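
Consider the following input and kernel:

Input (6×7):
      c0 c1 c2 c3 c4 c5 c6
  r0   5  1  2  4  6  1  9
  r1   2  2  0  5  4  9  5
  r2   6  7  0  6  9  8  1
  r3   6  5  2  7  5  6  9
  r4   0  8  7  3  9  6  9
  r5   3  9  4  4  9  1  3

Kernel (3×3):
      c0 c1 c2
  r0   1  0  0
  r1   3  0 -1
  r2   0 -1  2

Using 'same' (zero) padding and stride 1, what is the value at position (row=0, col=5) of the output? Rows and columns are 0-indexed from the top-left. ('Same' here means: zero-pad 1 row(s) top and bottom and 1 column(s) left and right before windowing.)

10

The receptive field on the zero-padded input at this output position is [0 0 0 / 6 1 9 / 4 9 5]. Elementwise product with the kernel and sum: 0·1 + 6·3 + 9·-1 + 9·-1 + 5·2.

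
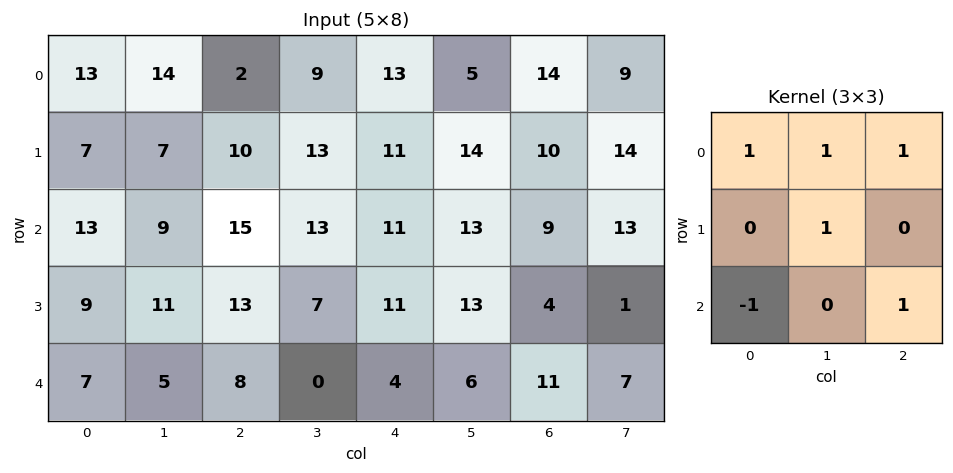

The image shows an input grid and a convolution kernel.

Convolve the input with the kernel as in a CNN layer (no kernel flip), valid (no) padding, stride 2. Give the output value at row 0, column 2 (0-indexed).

44

The receptive field on the input at this output position is [13 5 14 / 11 14 10 / 11 13 9]. Elementwise product with the kernel and sum: 13·1 + 5·1 + 14·1 + 14·1 + 11·-1 + 9·1.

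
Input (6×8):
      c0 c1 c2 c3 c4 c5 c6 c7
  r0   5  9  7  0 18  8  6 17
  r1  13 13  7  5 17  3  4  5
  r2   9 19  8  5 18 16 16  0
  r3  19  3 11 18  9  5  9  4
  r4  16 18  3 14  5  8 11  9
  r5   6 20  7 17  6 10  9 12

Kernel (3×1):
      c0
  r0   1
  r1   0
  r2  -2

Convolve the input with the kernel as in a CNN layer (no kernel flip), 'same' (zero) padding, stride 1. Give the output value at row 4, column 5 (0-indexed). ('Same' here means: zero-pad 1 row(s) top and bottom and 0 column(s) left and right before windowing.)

-15

The receptive field on the zero-padded input at this output position is [5 / 8 / 10]. Elementwise product with the kernel and sum: 5·1 + 10·-2.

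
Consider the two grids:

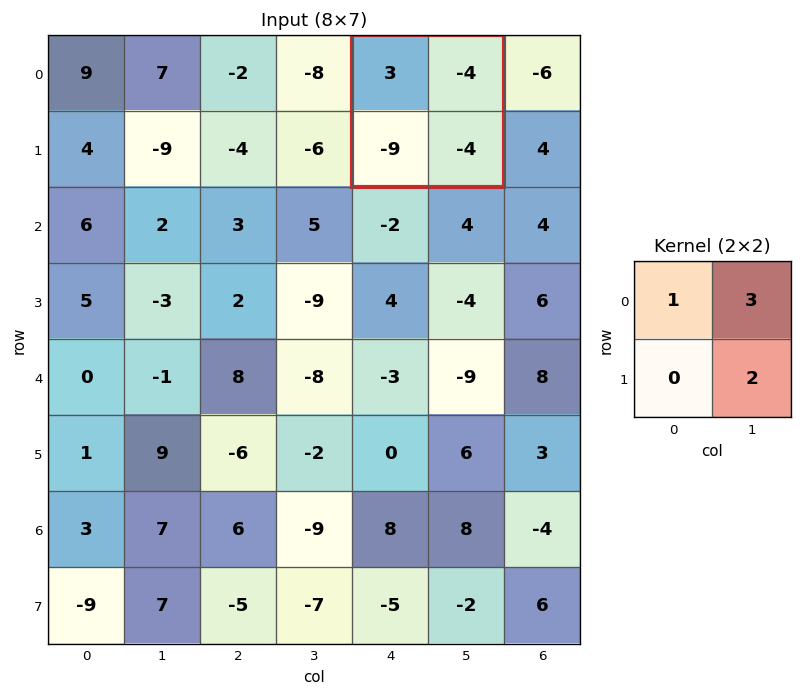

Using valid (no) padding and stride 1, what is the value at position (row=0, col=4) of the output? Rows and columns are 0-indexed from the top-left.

The receptive field on the input at this output position is [3 -4 / -9 -4]. Elementwise product with the kernel and sum: 3·1 + -4·3 + -4·2.

-17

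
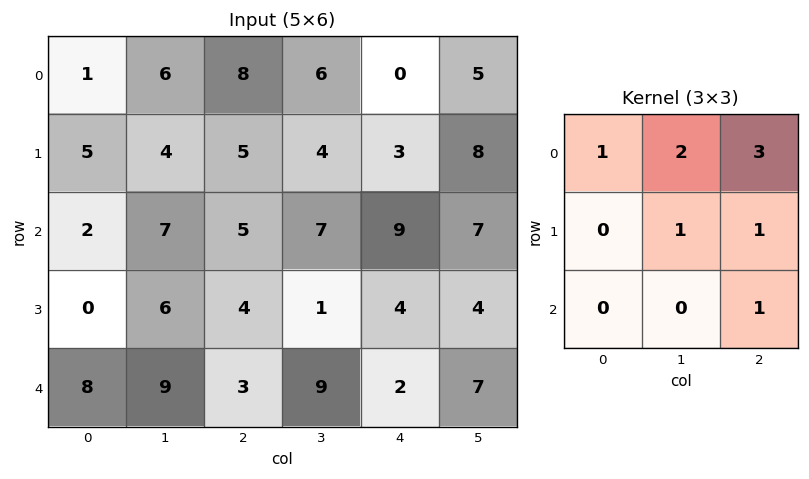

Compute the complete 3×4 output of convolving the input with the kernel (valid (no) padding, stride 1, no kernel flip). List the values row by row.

Output[0,0]: The receptive field on the input at this output position is [1 6 8 / 5 4 5 / 2 7 5]. Elementwise product with the kernel and sum: 1·1 + 6·2 + 8·3 + 4·1 + 5·1 + 5·1.

51 56 36 39
44 39 42 54
44 52 53 61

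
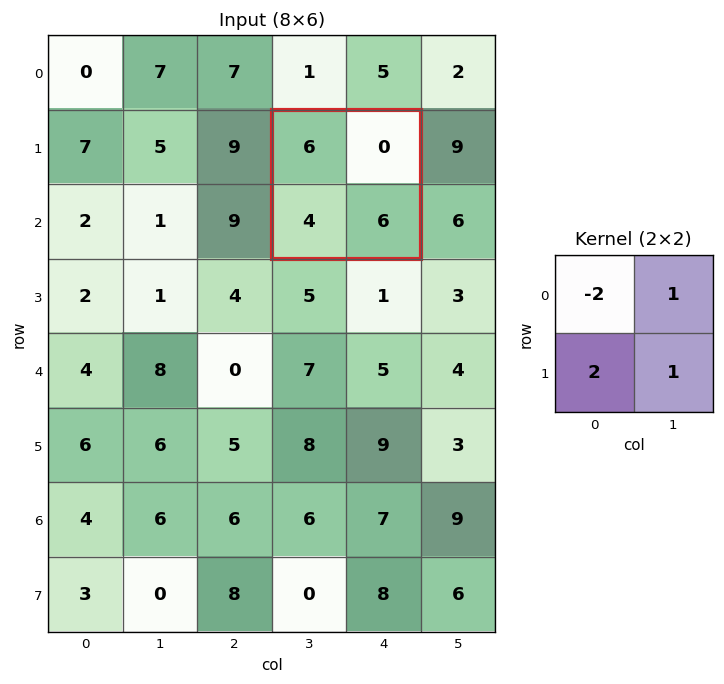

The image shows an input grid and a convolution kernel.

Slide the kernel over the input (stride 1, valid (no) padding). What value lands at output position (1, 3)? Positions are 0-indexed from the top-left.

2

The receptive field on the input at this output position is [6 0 / 4 6]. Elementwise product with the kernel and sum: 6·-2 + 0·1 + 4·2 + 6·1.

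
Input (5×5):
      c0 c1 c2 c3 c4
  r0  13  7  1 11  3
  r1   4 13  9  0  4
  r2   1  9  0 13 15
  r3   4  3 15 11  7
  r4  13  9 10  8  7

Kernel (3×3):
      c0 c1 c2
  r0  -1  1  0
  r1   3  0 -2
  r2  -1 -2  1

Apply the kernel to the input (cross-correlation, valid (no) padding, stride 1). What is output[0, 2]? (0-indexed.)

The receptive field on the input at this output position is [1 11 3 / 9 0 4 / 0 13 15]. Elementwise product with the kernel and sum: 1·-1 + 11·1 + 9·3 + 4·-2 + 0·-1 + 13·-2 + 15·1.

18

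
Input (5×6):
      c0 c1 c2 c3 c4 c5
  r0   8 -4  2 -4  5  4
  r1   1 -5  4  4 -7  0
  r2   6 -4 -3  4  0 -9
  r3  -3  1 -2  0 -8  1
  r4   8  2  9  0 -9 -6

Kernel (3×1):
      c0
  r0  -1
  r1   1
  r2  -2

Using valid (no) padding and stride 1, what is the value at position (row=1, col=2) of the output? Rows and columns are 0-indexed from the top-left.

The receptive field on the input at this output position is [4 / -3 / -2]. Elementwise product with the kernel and sum: 4·-1 + -3·1 + -2·-2.

-3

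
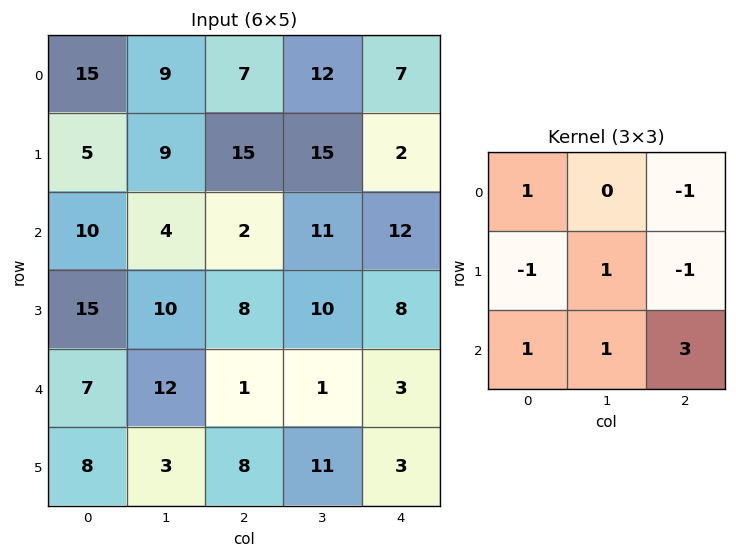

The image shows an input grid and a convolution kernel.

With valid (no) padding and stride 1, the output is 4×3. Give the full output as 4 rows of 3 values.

17 27 47
31 29 52
17 -3 -5
46 32 25

Output[0,0]: The receptive field on the input at this output position is [15 9 7 / 5 9 15 / 10 4 2]. Elementwise product with the kernel and sum: 15·1 + 7·-1 + 5·-1 + 9·1 + 15·-1 + 10·1 + 4·1 + 2·3.
Output[0,1]: The receptive field on the input at this output position is [9 7 12 / 9 15 15 / 4 2 11]. Elementwise product with the kernel and sum: 9·1 + 12·-1 + 9·-1 + 15·1 + 15·-1 + 4·1 + 2·1 + 11·3.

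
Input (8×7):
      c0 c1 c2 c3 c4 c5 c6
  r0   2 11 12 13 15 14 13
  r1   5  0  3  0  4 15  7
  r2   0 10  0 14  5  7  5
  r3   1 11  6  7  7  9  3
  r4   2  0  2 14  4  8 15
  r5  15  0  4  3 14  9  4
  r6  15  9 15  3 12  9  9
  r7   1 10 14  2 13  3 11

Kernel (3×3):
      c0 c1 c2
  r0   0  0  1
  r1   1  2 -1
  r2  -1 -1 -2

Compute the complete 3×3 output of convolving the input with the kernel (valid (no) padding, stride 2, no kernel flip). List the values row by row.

Output[0,0]: The receptive field on the input at this output position is [2 11 12 / 5 0 3 / 0 10 0]. Elementwise product with the kernel and sum: 12·1 + 5·1 + 0·2 + 3·-1 + 0·-1 + 10·-1 + 0·-2.

4 -10 18
11 -6 -15
-41 -42 4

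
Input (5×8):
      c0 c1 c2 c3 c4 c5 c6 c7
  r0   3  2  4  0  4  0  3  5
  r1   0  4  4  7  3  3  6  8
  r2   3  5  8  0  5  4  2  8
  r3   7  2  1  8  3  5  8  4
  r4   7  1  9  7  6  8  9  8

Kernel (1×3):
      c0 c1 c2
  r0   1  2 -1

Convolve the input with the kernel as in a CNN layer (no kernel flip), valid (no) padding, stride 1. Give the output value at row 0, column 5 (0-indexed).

The receptive field on the input at this output position is [0 3 5]. Elementwise product with the kernel and sum: 0·1 + 3·2 + 5·-1.

1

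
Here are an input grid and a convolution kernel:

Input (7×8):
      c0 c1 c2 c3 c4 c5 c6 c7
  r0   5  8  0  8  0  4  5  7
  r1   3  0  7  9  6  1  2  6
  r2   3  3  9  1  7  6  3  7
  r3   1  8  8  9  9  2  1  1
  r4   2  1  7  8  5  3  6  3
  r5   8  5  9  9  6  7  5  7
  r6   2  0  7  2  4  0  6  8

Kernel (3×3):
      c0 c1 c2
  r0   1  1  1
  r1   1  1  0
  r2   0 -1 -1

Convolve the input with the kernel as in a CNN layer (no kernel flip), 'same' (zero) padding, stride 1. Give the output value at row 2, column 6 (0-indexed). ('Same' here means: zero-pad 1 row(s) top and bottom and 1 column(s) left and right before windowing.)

The receptive field on the zero-padded input at this output position is [1 2 6 / 6 3 7 / 2 1 1]. Elementwise product with the kernel and sum: 1·1 + 2·1 + 6·1 + 6·1 + 3·1 + 1·-1 + 1·-1.

16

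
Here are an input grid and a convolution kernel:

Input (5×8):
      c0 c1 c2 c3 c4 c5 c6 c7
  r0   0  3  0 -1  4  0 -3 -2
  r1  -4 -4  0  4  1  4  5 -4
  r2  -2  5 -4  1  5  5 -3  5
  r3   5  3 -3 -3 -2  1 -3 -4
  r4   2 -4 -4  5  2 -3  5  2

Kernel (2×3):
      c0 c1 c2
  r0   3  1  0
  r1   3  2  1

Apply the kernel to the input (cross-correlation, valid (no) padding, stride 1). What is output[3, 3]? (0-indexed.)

5

The receptive field on the input at this output position is [-3 -2 1 / 5 2 -3]. Elementwise product with the kernel and sum: -3·3 + -2·1 + 5·3 + 2·2 + -3·1.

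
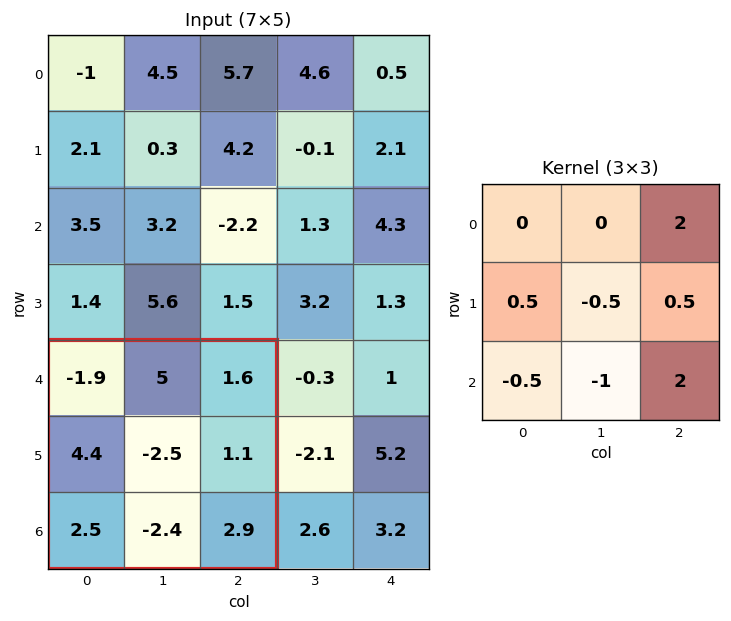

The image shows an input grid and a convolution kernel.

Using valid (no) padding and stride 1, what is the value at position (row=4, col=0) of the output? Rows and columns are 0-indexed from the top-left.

The receptive field on the input at this output position is [-1.9 5 1.6 / 4.4 -2.5 1.1 / 2.5 -2.4 2.9]. Elementwise product with the kernel and sum: 1.6·2 + 4.4·0.5 + -2.5·-0.5 + 1.1·0.5 + 2.5·-0.5 + -2.4·-1 + 2.9·2.

14.15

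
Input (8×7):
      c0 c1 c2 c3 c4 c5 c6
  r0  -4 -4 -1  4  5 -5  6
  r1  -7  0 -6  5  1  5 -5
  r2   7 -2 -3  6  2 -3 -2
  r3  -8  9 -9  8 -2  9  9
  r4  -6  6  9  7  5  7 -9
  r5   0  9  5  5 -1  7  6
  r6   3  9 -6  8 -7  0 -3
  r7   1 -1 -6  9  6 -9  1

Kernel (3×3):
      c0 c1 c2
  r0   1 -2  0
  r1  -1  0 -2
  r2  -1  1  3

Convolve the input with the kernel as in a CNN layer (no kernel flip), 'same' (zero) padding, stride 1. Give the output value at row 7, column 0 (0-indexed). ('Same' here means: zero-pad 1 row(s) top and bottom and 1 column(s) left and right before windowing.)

The receptive field on the zero-padded input at this output position is [0 3 9 / 0 1 -1 / 0 0 0]. Elementwise product with the kernel and sum: 0·1 + 3·-2 + 0·-1 + -1·-2 + 0·-1 + 0·1 + 0·3.

-4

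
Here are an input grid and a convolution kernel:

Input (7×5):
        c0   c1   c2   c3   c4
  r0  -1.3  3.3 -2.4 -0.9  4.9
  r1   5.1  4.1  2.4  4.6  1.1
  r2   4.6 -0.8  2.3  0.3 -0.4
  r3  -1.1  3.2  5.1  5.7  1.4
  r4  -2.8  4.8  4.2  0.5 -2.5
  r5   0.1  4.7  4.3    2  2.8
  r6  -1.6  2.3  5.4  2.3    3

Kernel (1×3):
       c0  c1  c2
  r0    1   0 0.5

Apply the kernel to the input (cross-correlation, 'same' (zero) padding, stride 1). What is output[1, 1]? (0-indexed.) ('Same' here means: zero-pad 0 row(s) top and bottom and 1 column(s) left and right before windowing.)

6.3

The receptive field on the zero-padded input at this output position is [5.1 4.1 2.4]. Elementwise product with the kernel and sum: 5.1·1 + 2.4·0.5.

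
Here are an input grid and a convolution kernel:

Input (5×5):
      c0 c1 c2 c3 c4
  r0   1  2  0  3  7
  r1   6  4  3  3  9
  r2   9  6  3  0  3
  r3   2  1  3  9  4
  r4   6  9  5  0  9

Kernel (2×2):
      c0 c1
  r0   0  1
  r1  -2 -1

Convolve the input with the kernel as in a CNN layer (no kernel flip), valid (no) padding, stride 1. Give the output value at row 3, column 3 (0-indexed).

The receptive field on the input at this output position is [9 4 / 0 9]. Elementwise product with the kernel and sum: 4·1 + 0·-2 + 9·-1.

-5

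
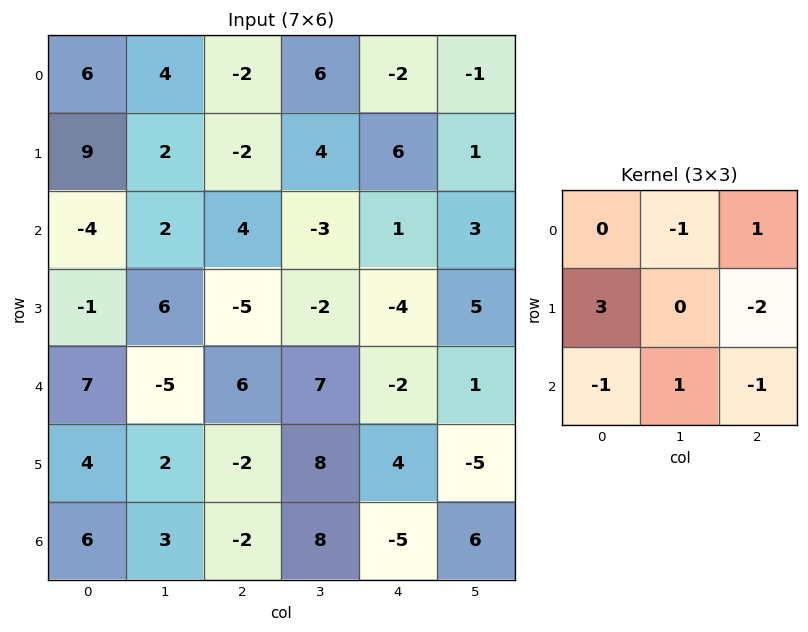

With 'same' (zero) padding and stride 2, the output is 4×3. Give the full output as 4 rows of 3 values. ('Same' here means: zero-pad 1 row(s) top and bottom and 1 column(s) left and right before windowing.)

-1 -8 21
-18 9 -27
19 -38 29
-8 3 3

Output[0,0]: The receptive field on the zero-padded input at this output position is [0 0 0 / 0 6 4 / 0 9 2]. Elementwise product with the kernel and sum: 0·-1 + 0·1 + 0·3 + 4·-2 + 0·-1 + 9·1 + 2·-1.
Output[0,1]: The receptive field on the zero-padded input at this output position is [0 0 0 / 4 -2 6 / 2 -2 4]. Elementwise product with the kernel and sum: 0·-1 + 0·1 + 4·3 + 6·-2 + 2·-1 + -2·1 + 4·-1.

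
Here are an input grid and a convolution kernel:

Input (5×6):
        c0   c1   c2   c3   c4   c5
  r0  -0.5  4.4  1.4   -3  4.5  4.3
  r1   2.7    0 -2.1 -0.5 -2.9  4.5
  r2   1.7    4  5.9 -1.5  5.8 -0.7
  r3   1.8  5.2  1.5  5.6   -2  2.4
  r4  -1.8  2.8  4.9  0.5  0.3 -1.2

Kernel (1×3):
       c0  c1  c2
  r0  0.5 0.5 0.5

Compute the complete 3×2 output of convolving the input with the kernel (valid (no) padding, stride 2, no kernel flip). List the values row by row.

2.65 1.45
5.8 5.1
2.95 2.85

Output[0,0]: The receptive field on the input at this output position is [-0.5 4.4 1.4]. Elementwise product with the kernel and sum: -0.5·0.5 + 4.4·0.5 + 1.4·0.5.
Output[0,1]: The receptive field on the input at this output position is [1.4 -3 4.5]. Elementwise product with the kernel and sum: 1.4·0.5 + -3·0.5 + 4.5·0.5.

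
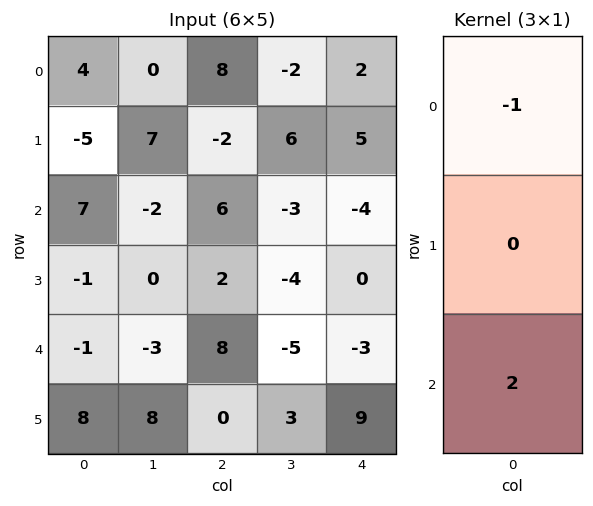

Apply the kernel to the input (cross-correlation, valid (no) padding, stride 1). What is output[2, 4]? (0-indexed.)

The receptive field on the input at this output position is [-4 / 0 / -3]. Elementwise product with the kernel and sum: -4·-1 + -3·2.

-2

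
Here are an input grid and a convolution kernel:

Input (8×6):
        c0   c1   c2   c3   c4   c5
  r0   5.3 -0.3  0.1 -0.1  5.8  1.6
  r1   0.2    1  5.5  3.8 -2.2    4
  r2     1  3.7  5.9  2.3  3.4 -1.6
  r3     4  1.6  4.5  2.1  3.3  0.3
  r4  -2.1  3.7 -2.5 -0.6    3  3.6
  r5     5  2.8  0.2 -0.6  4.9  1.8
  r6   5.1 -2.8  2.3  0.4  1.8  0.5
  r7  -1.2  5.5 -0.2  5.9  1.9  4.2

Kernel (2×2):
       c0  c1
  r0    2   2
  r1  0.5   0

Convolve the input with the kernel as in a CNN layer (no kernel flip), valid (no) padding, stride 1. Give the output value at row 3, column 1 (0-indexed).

14.05

The receptive field on the input at this output position is [1.6 4.5 / 3.7 -2.5]. Elementwise product with the kernel and sum: 1.6·2 + 4.5·2 + 3.7·0.5.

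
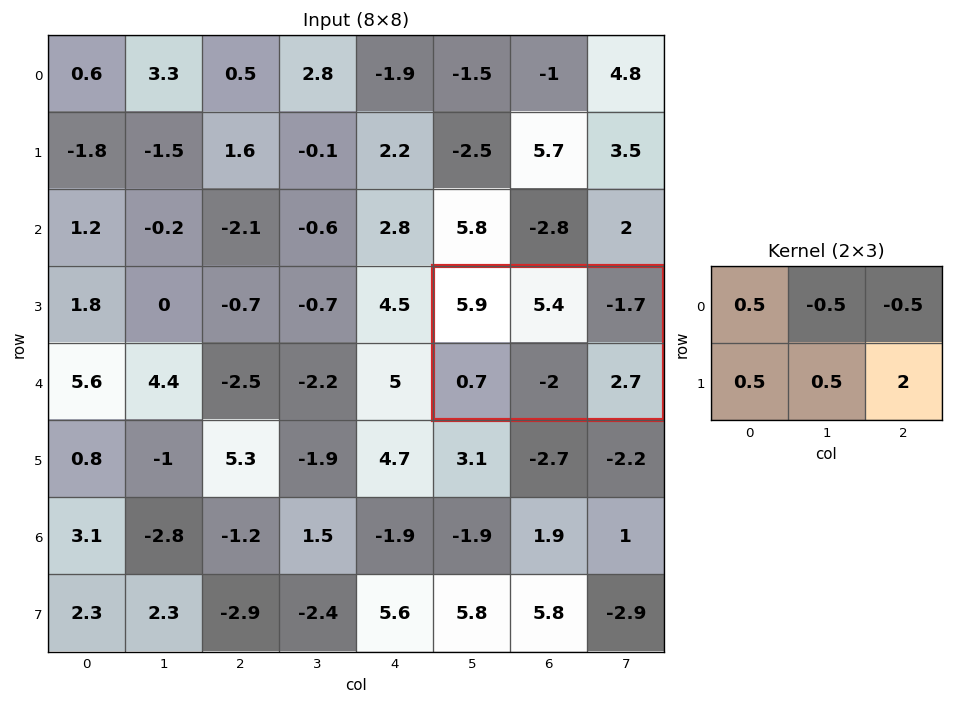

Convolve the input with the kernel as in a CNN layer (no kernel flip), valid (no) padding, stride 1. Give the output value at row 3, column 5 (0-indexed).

The receptive field on the input at this output position is [5.9 5.4 -1.7 / 0.7 -2 2.7]. Elementwise product with the kernel and sum: 5.9·0.5 + 5.4·-0.5 + -1.7·-0.5 + 0.7·0.5 + -2·0.5 + 2.7·2.

5.85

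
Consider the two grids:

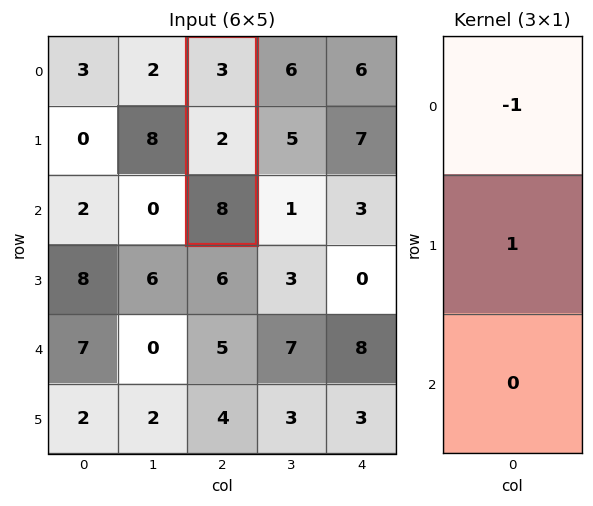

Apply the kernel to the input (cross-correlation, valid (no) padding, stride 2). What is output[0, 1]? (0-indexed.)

-1

The receptive field on the input at this output position is [3 / 2 / 8]. Elementwise product with the kernel and sum: 3·-1 + 2·1.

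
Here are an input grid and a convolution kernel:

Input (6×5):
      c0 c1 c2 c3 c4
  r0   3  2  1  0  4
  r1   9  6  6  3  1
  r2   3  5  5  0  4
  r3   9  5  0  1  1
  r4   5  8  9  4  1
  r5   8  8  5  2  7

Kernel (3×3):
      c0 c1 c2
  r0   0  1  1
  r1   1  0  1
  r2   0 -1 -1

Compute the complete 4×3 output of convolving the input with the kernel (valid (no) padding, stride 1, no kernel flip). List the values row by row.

8 5 7
15 13 11
2 -2 0
6 6 3

Output[0,0]: The receptive field on the input at this output position is [3 2 1 / 9 6 6 / 3 5 5]. Elementwise product with the kernel and sum: 2·1 + 1·1 + 9·1 + 6·1 + 5·-1 + 5·-1.
Output[0,1]: The receptive field on the input at this output position is [2 1 0 / 6 6 3 / 5 5 0]. Elementwise product with the kernel and sum: 1·1 + 0·1 + 6·1 + 3·1 + 5·-1 + 0·-1.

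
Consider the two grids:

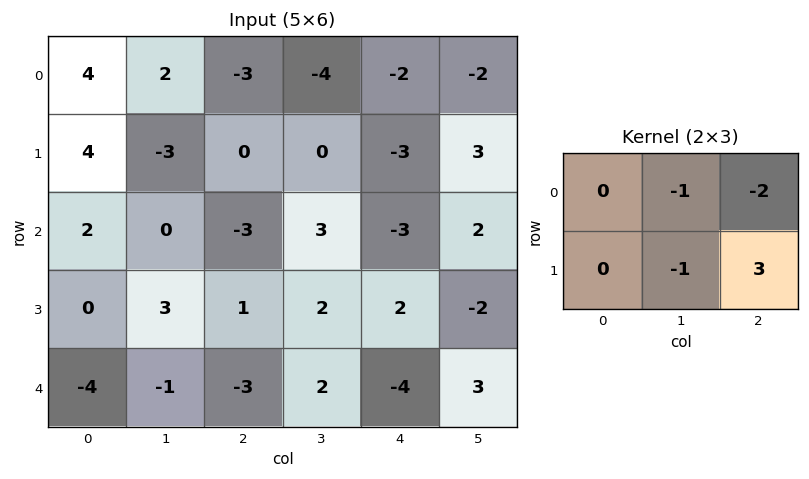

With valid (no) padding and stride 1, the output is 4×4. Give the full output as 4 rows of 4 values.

7 11 -1 18
-6 12 -6 6
6 2 7 -9
-13 4 -20 15

Output[0,0]: The receptive field on the input at this output position is [4 2 -3 / 4 -3 0]. Elementwise product with the kernel and sum: 2·-1 + -3·-2 + -3·-1 + 0·3.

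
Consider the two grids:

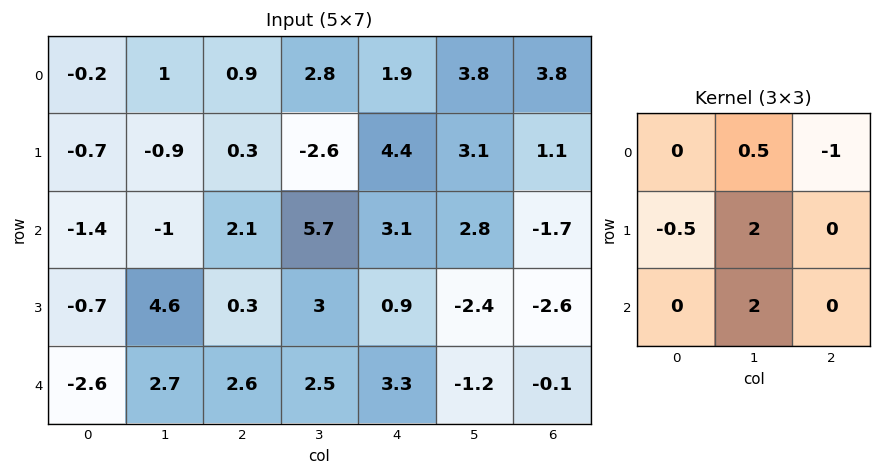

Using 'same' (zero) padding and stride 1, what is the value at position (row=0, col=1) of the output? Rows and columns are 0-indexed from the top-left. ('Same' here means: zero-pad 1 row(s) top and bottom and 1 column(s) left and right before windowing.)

The receptive field on the zero-padded input at this output position is [0 0 0 / -0.2 1 0.9 / -0.7 -0.9 0.3]. Elementwise product with the kernel and sum: 0·0.5 + 0·-1 + -0.2·-0.5 + 1·2 + -0.9·2.

0.3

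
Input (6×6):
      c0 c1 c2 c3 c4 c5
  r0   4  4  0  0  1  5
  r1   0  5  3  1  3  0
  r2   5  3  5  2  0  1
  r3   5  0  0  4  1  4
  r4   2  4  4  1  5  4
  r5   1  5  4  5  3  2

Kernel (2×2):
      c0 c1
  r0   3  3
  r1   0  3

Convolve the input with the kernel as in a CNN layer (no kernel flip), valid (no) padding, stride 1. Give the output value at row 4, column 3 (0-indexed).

27

The receptive field on the input at this output position is [1 5 / 5 3]. Elementwise product with the kernel and sum: 1·3 + 5·3 + 3·3.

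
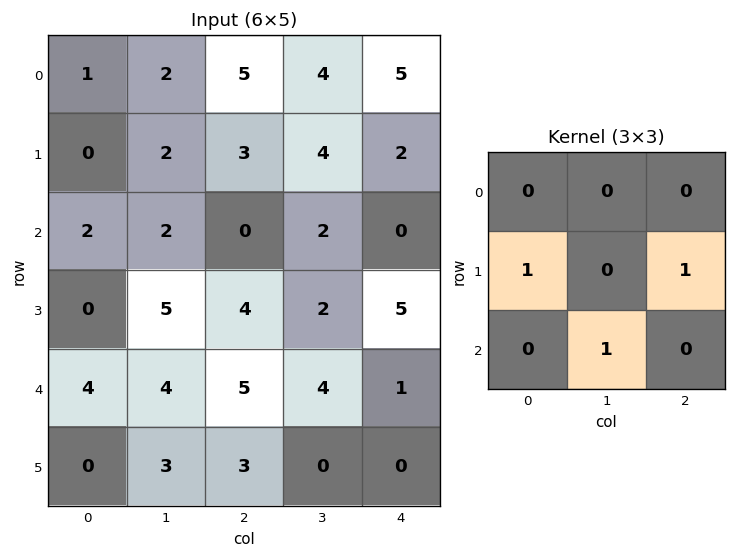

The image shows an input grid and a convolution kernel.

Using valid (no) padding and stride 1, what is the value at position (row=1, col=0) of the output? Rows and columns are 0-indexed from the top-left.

The receptive field on the input at this output position is [0 2 3 / 2 2 0 / 0 5 4]. Elementwise product with the kernel and sum: 2·1 + 0·1 + 5·1.

7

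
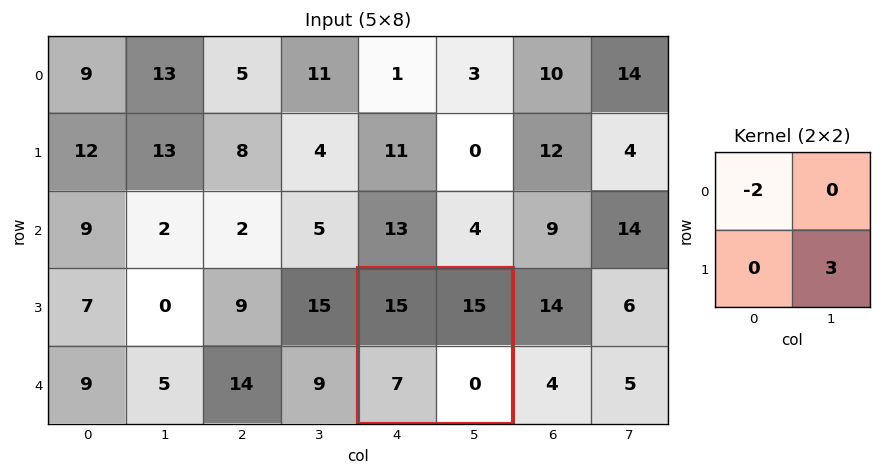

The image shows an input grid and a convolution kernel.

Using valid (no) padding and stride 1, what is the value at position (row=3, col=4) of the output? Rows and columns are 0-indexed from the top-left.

The receptive field on the input at this output position is [15 15 / 7 0]. Elementwise product with the kernel and sum: 15·-2 + 0·3.

-30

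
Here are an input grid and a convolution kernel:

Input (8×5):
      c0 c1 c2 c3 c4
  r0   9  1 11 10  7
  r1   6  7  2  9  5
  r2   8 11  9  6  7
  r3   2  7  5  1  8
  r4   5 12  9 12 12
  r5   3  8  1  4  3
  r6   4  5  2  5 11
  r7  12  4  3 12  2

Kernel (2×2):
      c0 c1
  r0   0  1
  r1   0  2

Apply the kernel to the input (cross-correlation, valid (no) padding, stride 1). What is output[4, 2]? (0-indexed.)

20

The receptive field on the input at this output position is [9 12 / 1 4]. Elementwise product with the kernel and sum: 12·1 + 4·2.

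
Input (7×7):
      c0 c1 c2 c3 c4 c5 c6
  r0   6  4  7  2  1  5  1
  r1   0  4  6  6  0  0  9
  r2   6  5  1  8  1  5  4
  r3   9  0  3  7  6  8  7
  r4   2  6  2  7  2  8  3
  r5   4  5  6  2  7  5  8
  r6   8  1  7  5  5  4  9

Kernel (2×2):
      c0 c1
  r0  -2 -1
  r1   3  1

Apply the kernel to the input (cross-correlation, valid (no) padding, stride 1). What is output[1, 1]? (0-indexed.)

The receptive field on the input at this output position is [4 6 / 5 1]. Elementwise product with the kernel and sum: 4·-2 + 6·-1 + 5·3 + 1·1.

2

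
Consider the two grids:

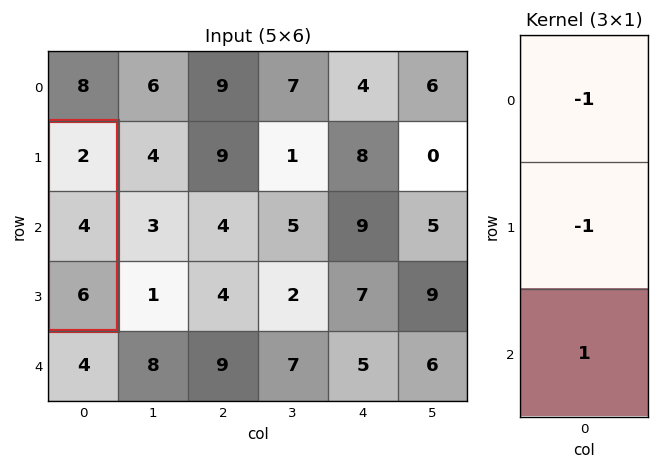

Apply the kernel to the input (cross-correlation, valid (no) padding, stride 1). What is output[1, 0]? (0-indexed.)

0

The receptive field on the input at this output position is [2 / 4 / 6]. Elementwise product with the kernel and sum: 2·-1 + 4·-1 + 6·1.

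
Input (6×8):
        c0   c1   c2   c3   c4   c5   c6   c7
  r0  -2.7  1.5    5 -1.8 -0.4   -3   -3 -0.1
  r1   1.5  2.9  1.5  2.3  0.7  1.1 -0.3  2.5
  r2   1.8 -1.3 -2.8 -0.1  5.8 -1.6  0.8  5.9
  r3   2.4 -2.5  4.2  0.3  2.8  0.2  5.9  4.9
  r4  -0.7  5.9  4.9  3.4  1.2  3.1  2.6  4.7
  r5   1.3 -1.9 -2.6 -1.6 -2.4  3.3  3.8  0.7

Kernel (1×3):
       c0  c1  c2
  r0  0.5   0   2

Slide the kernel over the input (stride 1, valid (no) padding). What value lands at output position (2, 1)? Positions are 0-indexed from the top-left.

-0.85

The receptive field on the input at this output position is [-1.3 -2.8 -0.1]. Elementwise product with the kernel and sum: -1.3·0.5 + -0.1·2.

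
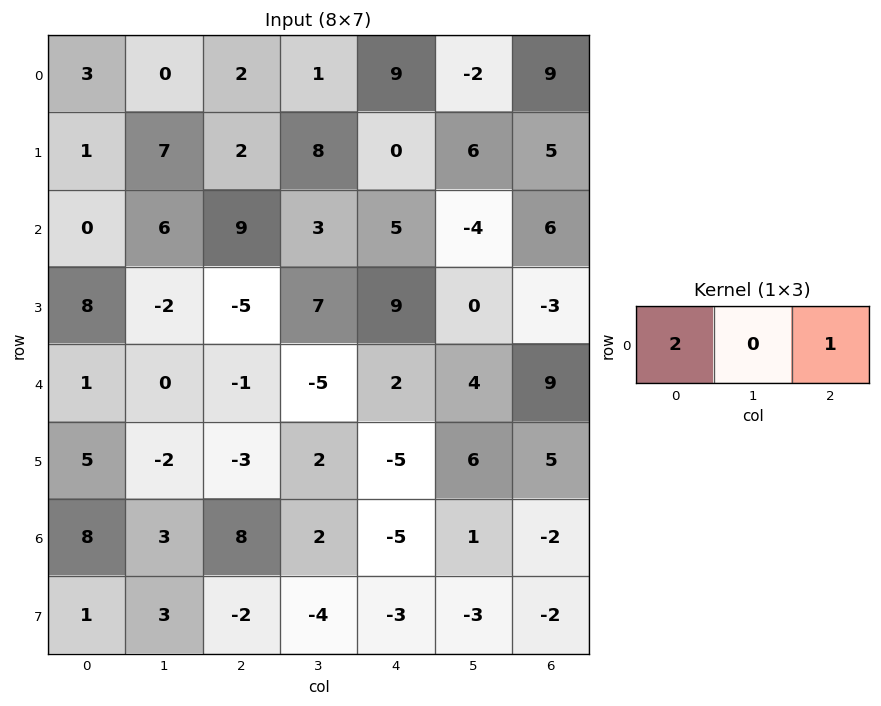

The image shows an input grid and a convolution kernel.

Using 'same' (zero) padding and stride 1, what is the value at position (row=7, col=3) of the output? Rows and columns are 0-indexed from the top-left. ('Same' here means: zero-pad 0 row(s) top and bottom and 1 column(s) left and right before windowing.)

The receptive field on the zero-padded input at this output position is [-2 -4 -3]. Elementwise product with the kernel and sum: -2·2 + -3·1.

-7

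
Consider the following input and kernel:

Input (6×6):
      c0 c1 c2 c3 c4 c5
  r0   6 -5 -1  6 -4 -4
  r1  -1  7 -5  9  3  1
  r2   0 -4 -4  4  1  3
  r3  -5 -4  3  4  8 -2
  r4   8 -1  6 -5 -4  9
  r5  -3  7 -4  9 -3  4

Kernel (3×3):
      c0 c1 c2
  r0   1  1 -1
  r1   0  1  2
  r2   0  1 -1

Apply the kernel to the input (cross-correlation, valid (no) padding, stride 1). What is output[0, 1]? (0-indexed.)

The receptive field on the input at this output position is [-5 -1 6 / 7 -5 9 / -4 -4 4]. Elementwise product with the kernel and sum: -5·1 + -1·1 + 6·-1 + -5·1 + 9·2 + -4·1 + 4·-1.

-7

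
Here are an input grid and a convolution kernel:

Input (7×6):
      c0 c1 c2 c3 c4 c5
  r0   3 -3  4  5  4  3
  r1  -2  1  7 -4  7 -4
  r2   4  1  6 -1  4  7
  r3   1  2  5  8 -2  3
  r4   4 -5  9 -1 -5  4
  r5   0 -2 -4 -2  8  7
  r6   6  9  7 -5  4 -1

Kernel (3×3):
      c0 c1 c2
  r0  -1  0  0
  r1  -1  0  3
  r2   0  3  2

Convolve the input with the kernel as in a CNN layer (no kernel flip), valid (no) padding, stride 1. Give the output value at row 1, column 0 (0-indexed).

The receptive field on the input at this output position is [-2 1 7 / 4 1 6 / 1 2 5]. Elementwise product with the kernel and sum: -2·-1 + 4·-1 + 6·3 + 2·3 + 5·2.

32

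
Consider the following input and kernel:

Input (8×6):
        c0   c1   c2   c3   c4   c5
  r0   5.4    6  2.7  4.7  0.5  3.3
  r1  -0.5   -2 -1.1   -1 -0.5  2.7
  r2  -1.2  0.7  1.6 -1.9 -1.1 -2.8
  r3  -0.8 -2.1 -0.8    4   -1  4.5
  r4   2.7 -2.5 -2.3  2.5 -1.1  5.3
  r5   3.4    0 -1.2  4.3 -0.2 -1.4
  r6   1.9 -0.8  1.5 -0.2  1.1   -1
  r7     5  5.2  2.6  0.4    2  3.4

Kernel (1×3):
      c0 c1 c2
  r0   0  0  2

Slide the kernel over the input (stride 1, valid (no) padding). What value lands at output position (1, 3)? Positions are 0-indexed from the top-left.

5.4

The receptive field on the input at this output position is [-1 -0.5 2.7]. Elementwise product with the kernel and sum: 2.7·2.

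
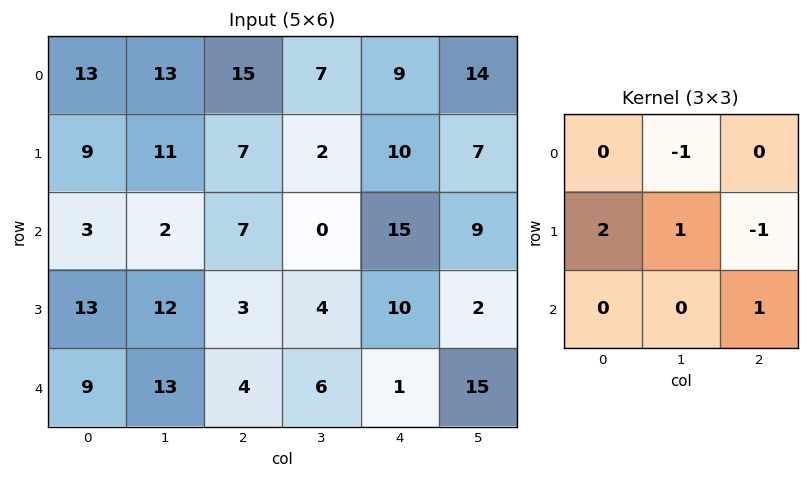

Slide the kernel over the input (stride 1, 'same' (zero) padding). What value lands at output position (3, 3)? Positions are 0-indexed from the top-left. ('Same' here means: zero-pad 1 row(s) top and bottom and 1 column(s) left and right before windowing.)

1

The receptive field on the zero-padded input at this output position is [7 0 15 / 3 4 10 / 4 6 1]. Elementwise product with the kernel and sum: 0·-1 + 3·2 + 4·1 + 10·-1 + 1·1.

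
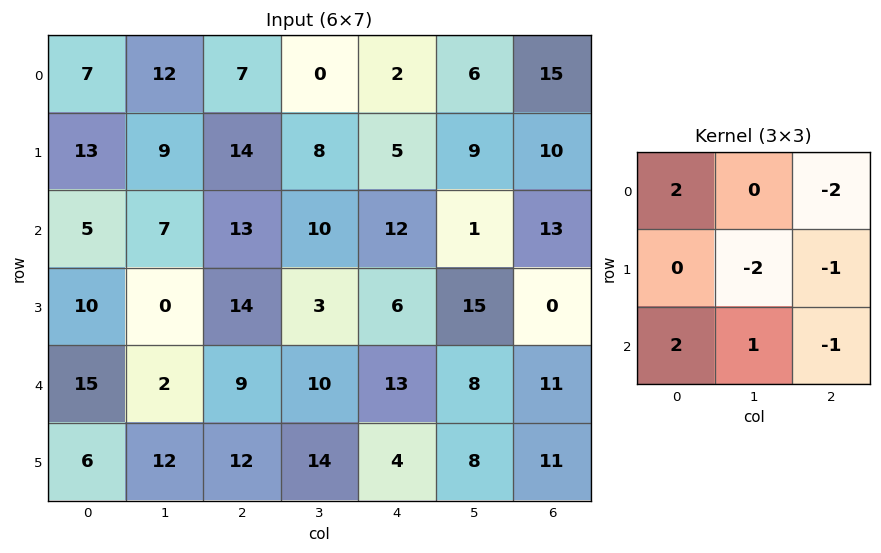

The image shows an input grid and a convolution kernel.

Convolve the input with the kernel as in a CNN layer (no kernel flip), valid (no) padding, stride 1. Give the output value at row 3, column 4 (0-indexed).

-10

The receptive field on the input at this output position is [6 15 0 / 13 8 11 / 4 8 11]. Elementwise product with the kernel and sum: 6·2 + 0·-2 + 8·-2 + 11·-1 + 4·2 + 8·1 + 11·-1.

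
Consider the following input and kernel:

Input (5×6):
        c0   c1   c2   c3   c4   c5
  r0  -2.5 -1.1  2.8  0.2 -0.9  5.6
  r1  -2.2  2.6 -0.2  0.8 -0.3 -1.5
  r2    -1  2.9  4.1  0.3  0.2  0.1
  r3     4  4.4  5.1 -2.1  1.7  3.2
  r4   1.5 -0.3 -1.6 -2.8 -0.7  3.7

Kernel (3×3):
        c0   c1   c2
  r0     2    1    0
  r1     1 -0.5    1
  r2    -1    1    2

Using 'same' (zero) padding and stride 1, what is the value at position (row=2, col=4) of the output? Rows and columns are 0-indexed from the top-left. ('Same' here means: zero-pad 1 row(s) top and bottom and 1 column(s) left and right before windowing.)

11.8

The receptive field on the zero-padded input at this output position is [0.8 -0.3 -1.5 / 0.3 0.2 0.1 / -2.1 1.7 3.2]. Elementwise product with the kernel and sum: 0.8·2 + -0.3·1 + 0.3·1 + 0.2·-0.5 + 0.1·1 + -2.1·-1 + 1.7·1 + 3.2·2.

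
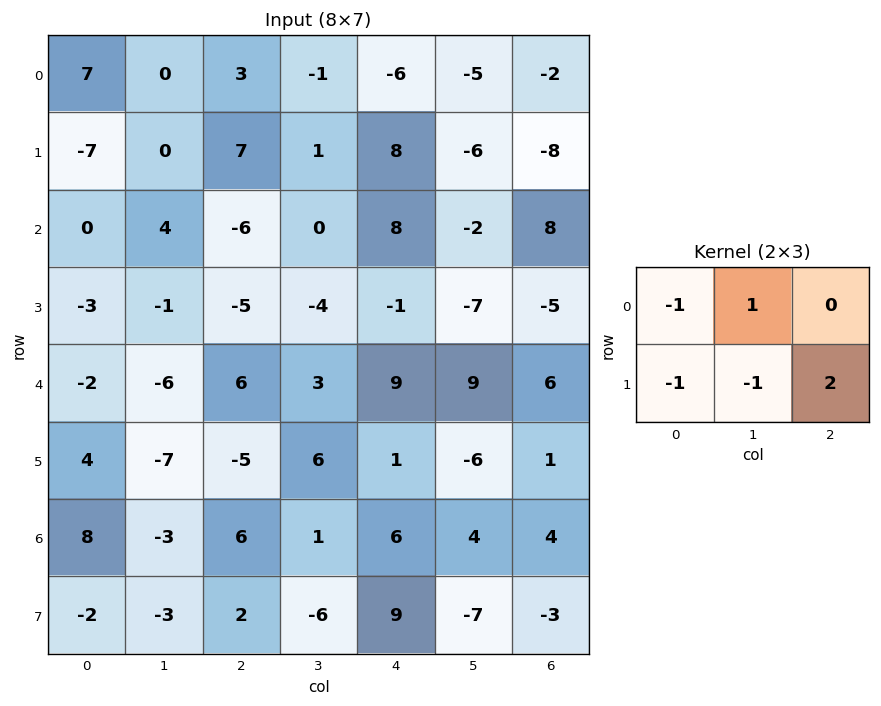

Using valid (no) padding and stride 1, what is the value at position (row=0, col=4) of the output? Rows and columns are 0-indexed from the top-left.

-17

The receptive field on the input at this output position is [-6 -5 -2 / 8 -6 -8]. Elementwise product with the kernel and sum: -6·-1 + -5·1 + 8·-1 + -6·-1 + -8·2.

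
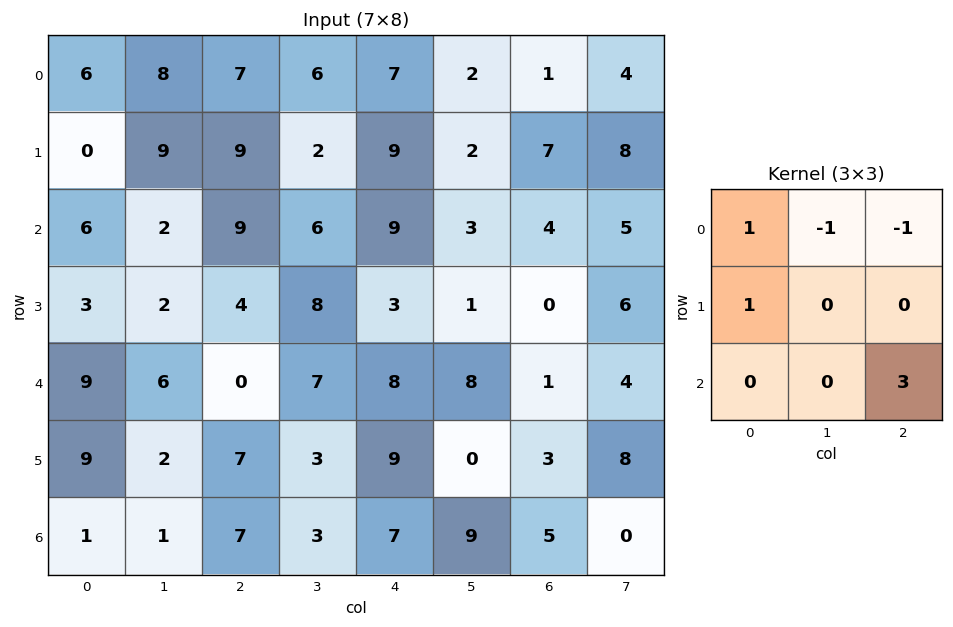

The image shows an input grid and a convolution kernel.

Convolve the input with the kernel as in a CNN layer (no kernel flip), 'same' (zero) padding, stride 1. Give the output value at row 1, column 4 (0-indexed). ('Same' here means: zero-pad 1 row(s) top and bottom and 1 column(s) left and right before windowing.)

The receptive field on the zero-padded input at this output position is [6 7 2 / 2 9 2 / 6 9 3]. Elementwise product with the kernel and sum: 6·1 + 7·-1 + 2·-1 + 2·1 + 3·3.

8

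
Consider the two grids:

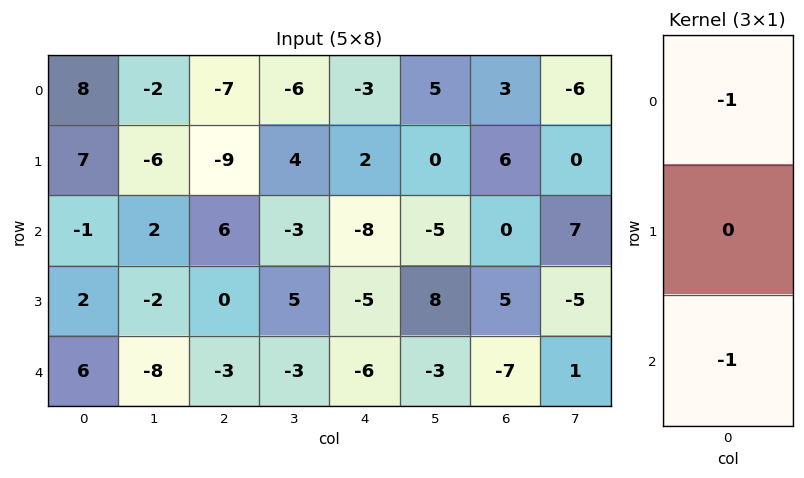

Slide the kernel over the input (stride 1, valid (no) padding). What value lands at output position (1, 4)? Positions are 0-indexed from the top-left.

The receptive field on the input at this output position is [2 / -8 / -5]. Elementwise product with the kernel and sum: 2·-1 + -5·-1.

3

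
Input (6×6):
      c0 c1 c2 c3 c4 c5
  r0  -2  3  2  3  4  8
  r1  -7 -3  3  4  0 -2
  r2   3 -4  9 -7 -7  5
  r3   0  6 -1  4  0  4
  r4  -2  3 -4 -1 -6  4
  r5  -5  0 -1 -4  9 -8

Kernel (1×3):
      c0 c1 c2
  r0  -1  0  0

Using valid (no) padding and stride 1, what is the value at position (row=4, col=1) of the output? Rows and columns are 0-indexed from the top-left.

The receptive field on the input at this output position is [3 -4 -1]. Elementwise product with the kernel and sum: 3·-1.

-3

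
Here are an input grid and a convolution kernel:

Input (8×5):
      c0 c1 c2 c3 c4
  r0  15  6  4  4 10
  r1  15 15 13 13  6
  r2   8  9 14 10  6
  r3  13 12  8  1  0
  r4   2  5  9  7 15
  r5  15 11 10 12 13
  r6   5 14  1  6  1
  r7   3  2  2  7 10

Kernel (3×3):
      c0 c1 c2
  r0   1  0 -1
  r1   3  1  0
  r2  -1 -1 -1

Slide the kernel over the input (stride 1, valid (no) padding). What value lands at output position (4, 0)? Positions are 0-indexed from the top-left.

29

The receptive field on the input at this output position is [2 5 9 / 15 11 10 / 5 14 1]. Elementwise product with the kernel and sum: 2·1 + 9·-1 + 15·3 + 11·1 + 5·-1 + 14·-1 + 1·-1.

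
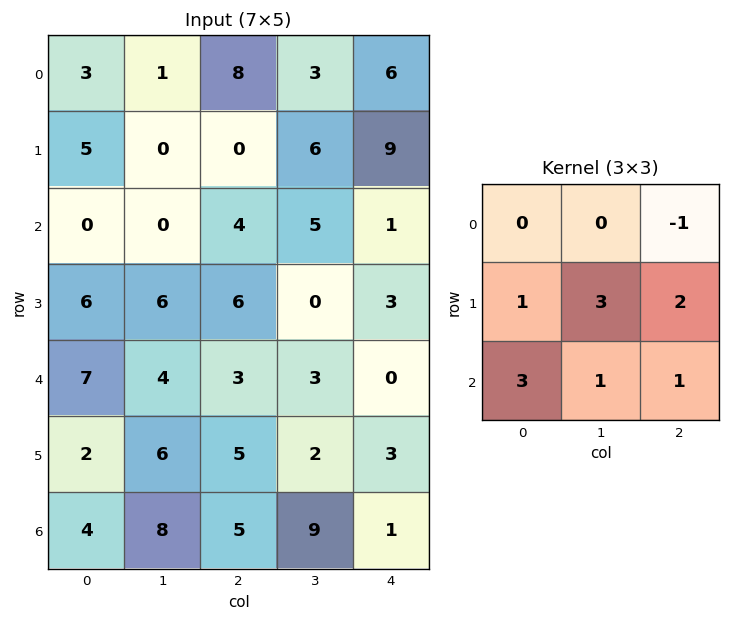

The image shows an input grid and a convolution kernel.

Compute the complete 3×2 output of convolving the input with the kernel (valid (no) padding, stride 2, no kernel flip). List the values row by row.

1 48
60 23
52 42

Output[0,0]: The receptive field on the input at this output position is [3 1 8 / 5 0 0 / 0 0 4]. Elementwise product with the kernel and sum: 8·-1 + 5·1 + 0·3 + 0·2 + 0·3 + 0·1 + 4·1.
Output[0,1]: The receptive field on the input at this output position is [8 3 6 / 0 6 9 / 4 5 1]. Elementwise product with the kernel and sum: 6·-1 + 0·1 + 6·3 + 9·2 + 4·3 + 5·1 + 1·1.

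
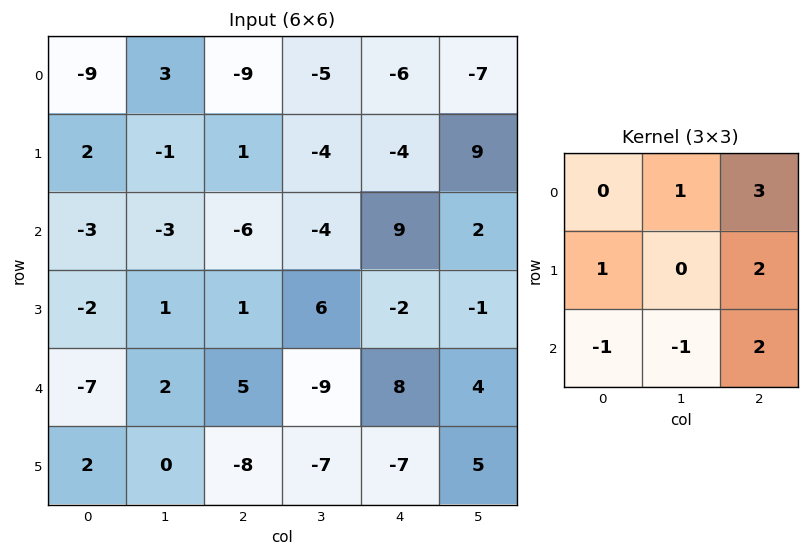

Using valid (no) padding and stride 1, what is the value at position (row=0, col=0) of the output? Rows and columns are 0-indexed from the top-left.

-26

The receptive field on the input at this output position is [-9 3 -9 / 2 -1 1 / -3 -3 -6]. Elementwise product with the kernel and sum: 3·1 + -9·3 + 2·1 + 1·2 + -3·-1 + -3·-1 + -6·2.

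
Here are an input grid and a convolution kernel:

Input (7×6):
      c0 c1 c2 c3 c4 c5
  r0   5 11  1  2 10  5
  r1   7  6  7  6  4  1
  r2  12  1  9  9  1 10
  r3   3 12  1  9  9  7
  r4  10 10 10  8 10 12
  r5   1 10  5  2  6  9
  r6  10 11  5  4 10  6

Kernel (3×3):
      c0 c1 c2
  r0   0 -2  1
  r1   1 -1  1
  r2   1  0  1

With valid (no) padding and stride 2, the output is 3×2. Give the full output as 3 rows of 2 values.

Output[0,0]: The receptive field on the input at this output position is [5 11 1 / 7 6 7 / 12 1 9]. Elementwise product with the kernel and sum: 11·-2 + 1·1 + 7·1 + 6·-1 + 7·1 + 12·1 + 9·1.

8 21
19 4
1 18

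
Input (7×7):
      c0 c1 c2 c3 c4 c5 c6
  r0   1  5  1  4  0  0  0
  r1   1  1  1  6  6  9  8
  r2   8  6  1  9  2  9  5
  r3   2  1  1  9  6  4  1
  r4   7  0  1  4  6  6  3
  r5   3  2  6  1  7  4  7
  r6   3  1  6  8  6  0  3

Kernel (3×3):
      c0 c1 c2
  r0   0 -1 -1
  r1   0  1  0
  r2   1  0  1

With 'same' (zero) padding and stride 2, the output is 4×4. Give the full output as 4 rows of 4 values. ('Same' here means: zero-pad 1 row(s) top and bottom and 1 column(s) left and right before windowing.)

2 8 15 9
7 4 0 1
6 -6 1 6
-2 -1 -5 -4

Output[0,0]: The receptive field on the zero-padded input at this output position is [0 0 0 / 0 1 5 / 0 1 1]. Elementwise product with the kernel and sum: 0·-1 + 0·-1 + 1·1 + 0·1 + 1·1.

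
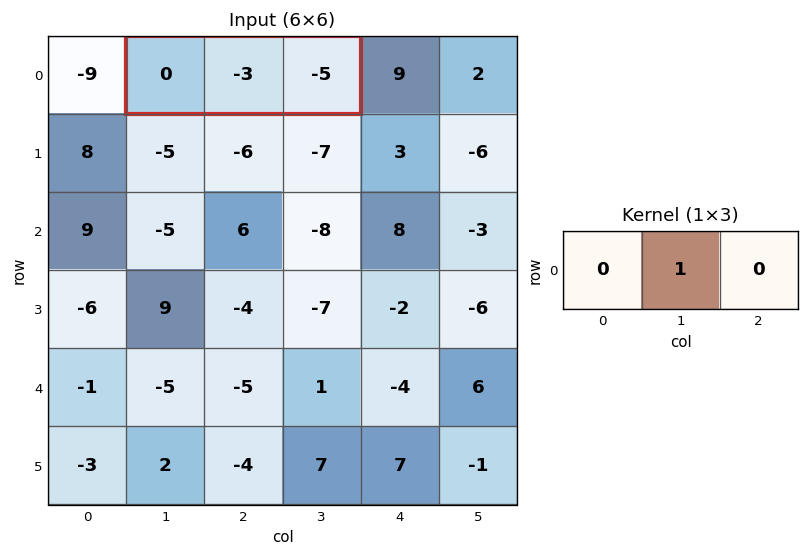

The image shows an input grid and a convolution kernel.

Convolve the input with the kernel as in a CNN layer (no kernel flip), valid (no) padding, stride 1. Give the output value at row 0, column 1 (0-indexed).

The receptive field on the input at this output position is [0 -3 -5]. Elementwise product with the kernel and sum: -3·1.

-3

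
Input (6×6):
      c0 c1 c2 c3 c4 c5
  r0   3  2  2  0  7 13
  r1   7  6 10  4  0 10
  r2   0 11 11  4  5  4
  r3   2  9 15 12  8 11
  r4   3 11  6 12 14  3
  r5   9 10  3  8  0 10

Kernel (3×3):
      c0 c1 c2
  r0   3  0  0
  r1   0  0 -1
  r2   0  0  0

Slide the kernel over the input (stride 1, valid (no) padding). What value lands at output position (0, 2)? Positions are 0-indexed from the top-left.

The receptive field on the input at this output position is [2 0 7 / 10 4 0 / 11 4 5]. Elementwise product with the kernel and sum: 2·3 + 0·-1.

6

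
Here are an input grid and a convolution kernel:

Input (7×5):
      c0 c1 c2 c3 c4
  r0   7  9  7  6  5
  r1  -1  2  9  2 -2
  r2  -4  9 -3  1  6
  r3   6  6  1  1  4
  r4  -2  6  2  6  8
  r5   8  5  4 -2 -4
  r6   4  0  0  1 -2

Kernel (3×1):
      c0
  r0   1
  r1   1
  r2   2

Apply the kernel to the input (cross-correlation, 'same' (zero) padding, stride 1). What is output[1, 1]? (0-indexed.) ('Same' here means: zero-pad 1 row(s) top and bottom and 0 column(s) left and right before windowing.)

The receptive field on the zero-padded input at this output position is [9 / 2 / 9]. Elementwise product with the kernel and sum: 9·1 + 2·1 + 9·2.

29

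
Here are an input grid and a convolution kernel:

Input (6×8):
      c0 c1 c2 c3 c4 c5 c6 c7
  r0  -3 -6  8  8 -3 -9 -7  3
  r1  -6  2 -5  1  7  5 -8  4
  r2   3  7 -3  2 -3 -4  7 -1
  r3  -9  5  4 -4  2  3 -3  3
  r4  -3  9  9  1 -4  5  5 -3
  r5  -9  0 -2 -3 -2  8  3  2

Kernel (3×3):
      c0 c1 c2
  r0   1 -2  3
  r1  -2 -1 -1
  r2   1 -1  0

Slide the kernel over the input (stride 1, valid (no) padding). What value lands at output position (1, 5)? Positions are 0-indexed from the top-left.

41

The receptive field on the input at this output position is [5 -8 4 / -4 7 -1 / 3 -3 3]. Elementwise product with the kernel and sum: 5·1 + -8·-2 + 4·3 + -4·-2 + 7·-1 + -1·-1 + 3·1 + -3·-1.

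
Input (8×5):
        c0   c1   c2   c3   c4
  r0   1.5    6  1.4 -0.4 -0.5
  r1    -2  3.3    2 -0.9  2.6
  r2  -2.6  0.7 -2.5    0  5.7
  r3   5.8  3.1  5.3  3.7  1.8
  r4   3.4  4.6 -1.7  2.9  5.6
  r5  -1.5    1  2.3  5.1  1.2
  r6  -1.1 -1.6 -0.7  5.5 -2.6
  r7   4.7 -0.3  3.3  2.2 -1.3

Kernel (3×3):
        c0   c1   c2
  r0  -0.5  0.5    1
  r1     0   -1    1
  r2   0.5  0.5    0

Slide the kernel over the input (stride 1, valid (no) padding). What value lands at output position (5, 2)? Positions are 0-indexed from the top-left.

-2.75

The receptive field on the input at this output position is [2.3 5.1 1.2 / -0.7 5.5 -2.6 / 3.3 2.2 -1.3]. Elementwise product with the kernel and sum: 2.3·-0.5 + 5.1·0.5 + 1.2·1 + 5.5·-1 + -2.6·1 + 3.3·0.5 + 2.2·0.5.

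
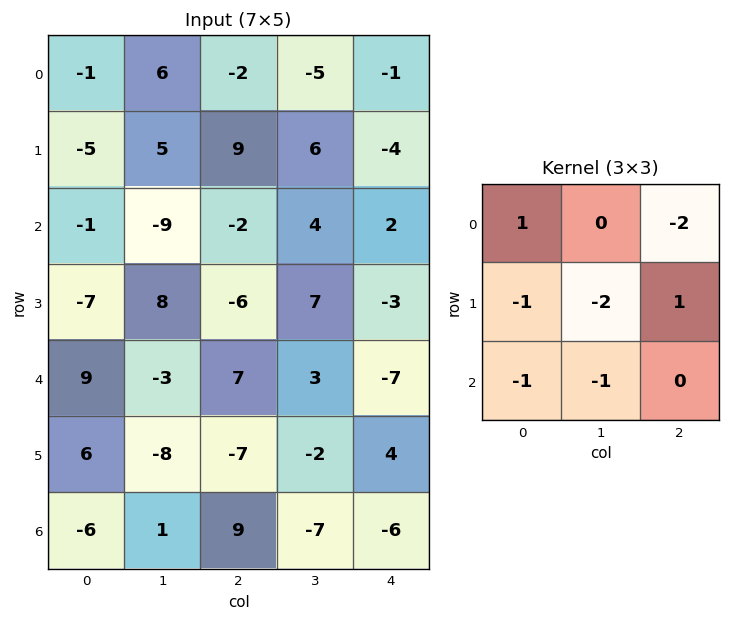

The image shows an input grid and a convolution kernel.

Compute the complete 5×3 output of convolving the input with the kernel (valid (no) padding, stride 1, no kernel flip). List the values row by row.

Output[0,0]: The receptive field on the input at this output position is [-1 6 -2 / -5 5 9 / -1 -9 -2]. Elementwise product with the kernel and sum: -1·1 + -2·-2 + -5·-1 + 5·-2 + 9·1 + -1·-1 + -9·-1.

17 10 -27
-7 8 12
-18 -10 -27
11 1 -11
3 1 34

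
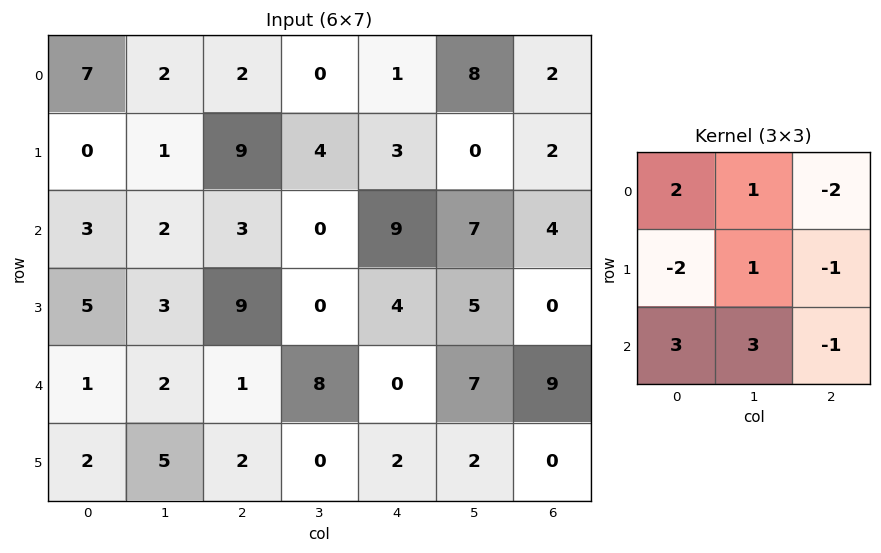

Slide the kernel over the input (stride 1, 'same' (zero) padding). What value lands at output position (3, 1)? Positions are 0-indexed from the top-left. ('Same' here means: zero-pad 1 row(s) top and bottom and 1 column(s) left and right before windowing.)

-6

The receptive field on the zero-padded input at this output position is [3 2 3 / 5 3 9 / 1 2 1]. Elementwise product with the kernel and sum: 3·2 + 2·1 + 3·-2 + 5·-2 + 3·1 + 9·-1 + 1·3 + 2·3 + 1·-1.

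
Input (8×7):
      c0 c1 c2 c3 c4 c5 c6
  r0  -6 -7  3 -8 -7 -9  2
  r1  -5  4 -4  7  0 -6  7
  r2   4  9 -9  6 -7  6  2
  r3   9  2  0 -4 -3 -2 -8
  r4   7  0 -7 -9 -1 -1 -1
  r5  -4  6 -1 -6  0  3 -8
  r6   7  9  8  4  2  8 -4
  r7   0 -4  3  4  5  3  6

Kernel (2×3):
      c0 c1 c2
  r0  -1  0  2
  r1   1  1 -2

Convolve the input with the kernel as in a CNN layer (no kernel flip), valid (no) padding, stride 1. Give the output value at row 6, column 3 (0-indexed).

The receptive field on the input at this output position is [4 2 8 / 4 5 3]. Elementwise product with the kernel and sum: 4·-1 + 8·2 + 4·1 + 5·1 + 3·-2.

15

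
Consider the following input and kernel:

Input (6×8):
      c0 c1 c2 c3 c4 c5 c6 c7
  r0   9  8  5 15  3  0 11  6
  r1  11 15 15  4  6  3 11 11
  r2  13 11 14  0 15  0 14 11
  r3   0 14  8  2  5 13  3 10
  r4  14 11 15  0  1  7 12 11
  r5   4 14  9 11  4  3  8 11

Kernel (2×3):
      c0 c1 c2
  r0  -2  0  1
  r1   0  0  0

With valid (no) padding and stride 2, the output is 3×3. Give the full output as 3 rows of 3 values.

-13 -7 5
-12 -13 -16
-13 -29 10

Output[0,0]: The receptive field on the input at this output position is [9 8 5 / 11 15 15]. Elementwise product with the kernel and sum: 9·-2 + 5·1.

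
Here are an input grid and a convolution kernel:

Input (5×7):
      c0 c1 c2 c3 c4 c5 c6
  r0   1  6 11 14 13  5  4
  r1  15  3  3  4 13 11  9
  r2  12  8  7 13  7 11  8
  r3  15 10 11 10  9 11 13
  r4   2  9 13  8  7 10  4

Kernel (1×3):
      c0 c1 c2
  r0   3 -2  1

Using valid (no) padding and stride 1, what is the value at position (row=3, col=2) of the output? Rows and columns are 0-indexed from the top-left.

22

The receptive field on the input at this output position is [11 10 9]. Elementwise product with the kernel and sum: 11·3 + 10·-2 + 9·1.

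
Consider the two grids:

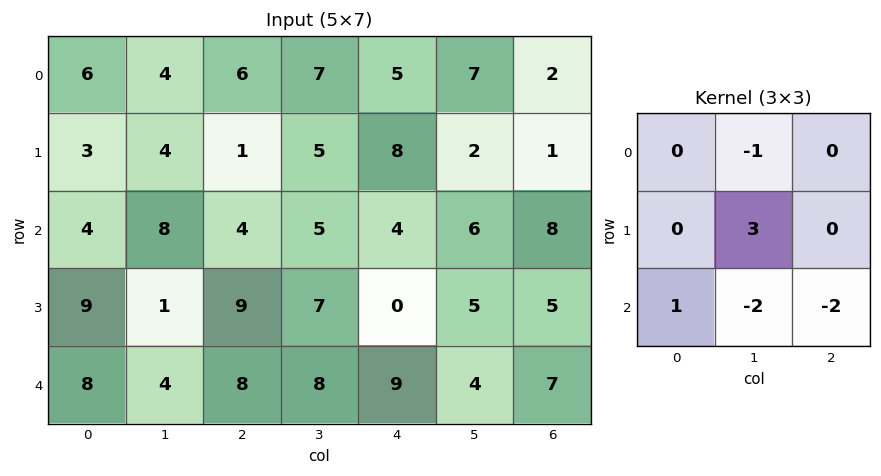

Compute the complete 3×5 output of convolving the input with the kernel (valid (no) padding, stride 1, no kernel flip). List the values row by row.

-12 -13 -6 4 -25
9 -20 5 1 -4
-21 -5 -10 -22 -4

Output[0,0]: The receptive field on the input at this output position is [6 4 6 / 3 4 1 / 4 8 4]. Elementwise product with the kernel and sum: 4·-1 + 4·3 + 4·1 + 8·-2 + 4·-2.
Output[0,1]: The receptive field on the input at this output position is [4 6 7 / 4 1 5 / 8 4 5]. Elementwise product with the kernel and sum: 6·-1 + 1·3 + 8·1 + 4·-2 + 5·-2.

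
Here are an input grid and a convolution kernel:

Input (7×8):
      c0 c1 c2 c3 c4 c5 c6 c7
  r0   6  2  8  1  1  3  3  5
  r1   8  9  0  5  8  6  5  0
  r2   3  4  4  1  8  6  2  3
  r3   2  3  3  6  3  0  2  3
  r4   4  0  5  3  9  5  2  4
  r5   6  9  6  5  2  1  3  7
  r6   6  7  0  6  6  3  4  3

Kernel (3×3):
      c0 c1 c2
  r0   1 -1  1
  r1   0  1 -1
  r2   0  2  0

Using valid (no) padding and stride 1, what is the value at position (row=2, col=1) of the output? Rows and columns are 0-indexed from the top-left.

8

The receptive field on the input at this output position is [4 4 1 / 3 3 6 / 0 5 3]. Elementwise product with the kernel and sum: 4·1 + 4·-1 + 1·1 + 3·1 + 6·-1 + 5·2.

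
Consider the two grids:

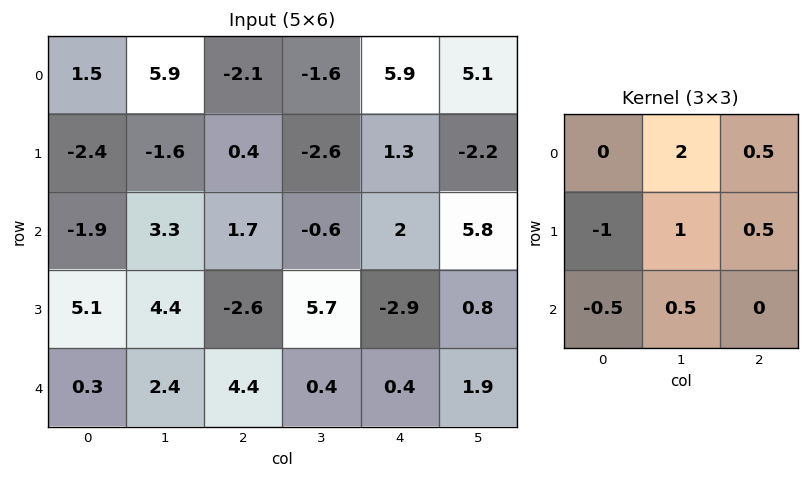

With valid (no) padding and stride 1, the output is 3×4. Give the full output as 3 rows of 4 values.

Output[0,0]: The receptive field on the input at this output position is [1.5 5.9 -2.1 / -2.4 -1.6 0.4 / -1.9 3.3 1.7]. Elementwise product with the kernel and sum: 5.9·2 + -2.1·0.5 + -2.4·-1 + -1.6·1 + 0.4·0.5 + -1.9·-0.5 + 3.3·0.5.

14.35 -5.1 -3.75 18.45
2.7 -5.9 -1.7 2.7
6.5 -0.05 4.65 -1.3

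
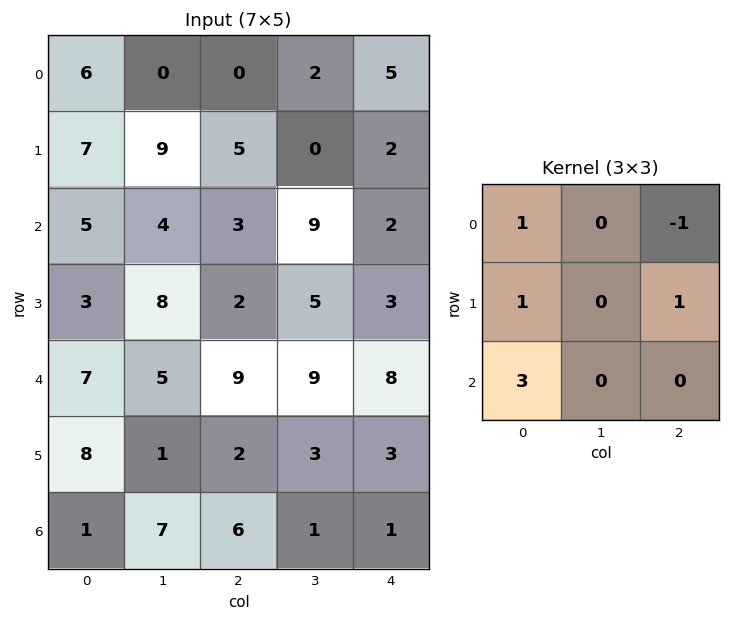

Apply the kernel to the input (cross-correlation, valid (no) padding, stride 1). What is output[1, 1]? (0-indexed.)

The receptive field on the input at this output position is [9 5 0 / 4 3 9 / 8 2 5]. Elementwise product with the kernel and sum: 9·1 + 0·-1 + 4·1 + 9·1 + 8·3.

46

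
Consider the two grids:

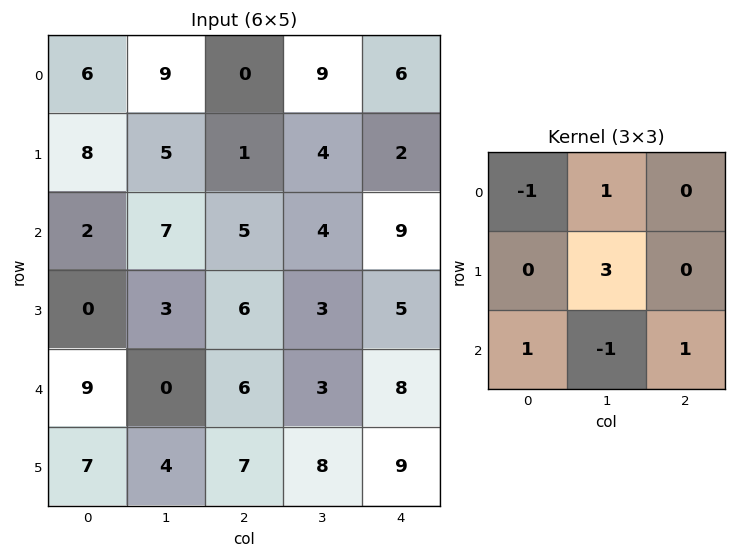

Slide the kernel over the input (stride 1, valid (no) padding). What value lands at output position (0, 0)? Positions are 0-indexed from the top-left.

18

The receptive field on the input at this output position is [6 9 0 / 8 5 1 / 2 7 5]. Elementwise product with the kernel and sum: 6·-1 + 9·1 + 5·3 + 2·1 + 7·-1 + 5·1.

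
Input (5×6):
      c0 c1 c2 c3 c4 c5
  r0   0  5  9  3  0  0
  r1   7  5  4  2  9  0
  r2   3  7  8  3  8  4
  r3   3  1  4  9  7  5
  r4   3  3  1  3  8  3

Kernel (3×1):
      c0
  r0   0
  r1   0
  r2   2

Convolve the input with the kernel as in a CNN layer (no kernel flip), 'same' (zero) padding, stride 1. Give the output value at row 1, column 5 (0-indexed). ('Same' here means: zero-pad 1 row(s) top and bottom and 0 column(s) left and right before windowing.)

8

The receptive field on the zero-padded input at this output position is [0 / 0 / 4]. Elementwise product with the kernel and sum: 4·2.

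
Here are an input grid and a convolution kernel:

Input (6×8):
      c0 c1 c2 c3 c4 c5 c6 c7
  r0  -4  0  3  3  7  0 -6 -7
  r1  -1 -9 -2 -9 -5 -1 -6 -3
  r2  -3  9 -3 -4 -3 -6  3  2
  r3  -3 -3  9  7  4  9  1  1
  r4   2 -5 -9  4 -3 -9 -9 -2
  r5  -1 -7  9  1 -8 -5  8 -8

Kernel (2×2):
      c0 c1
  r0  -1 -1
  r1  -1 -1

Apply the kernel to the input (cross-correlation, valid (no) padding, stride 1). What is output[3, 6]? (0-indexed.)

9

The receptive field on the input at this output position is [1 1 / -9 -2]. Elementwise product with the kernel and sum: 1·-1 + 1·-1 + -9·-1 + -2·-1.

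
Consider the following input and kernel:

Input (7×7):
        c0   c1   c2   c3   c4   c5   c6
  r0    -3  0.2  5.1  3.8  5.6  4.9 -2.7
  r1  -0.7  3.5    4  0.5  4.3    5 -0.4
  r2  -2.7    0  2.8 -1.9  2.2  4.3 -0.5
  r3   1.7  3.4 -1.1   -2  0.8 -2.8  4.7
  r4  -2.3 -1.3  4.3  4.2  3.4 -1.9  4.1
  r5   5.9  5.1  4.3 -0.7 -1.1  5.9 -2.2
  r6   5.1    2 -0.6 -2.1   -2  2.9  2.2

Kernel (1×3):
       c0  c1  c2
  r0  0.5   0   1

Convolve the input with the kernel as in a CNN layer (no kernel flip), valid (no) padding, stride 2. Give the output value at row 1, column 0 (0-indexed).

The receptive field on the input at this output position is [-2.7 0 2.8]. Elementwise product with the kernel and sum: -2.7·0.5 + 2.8·1.

1.45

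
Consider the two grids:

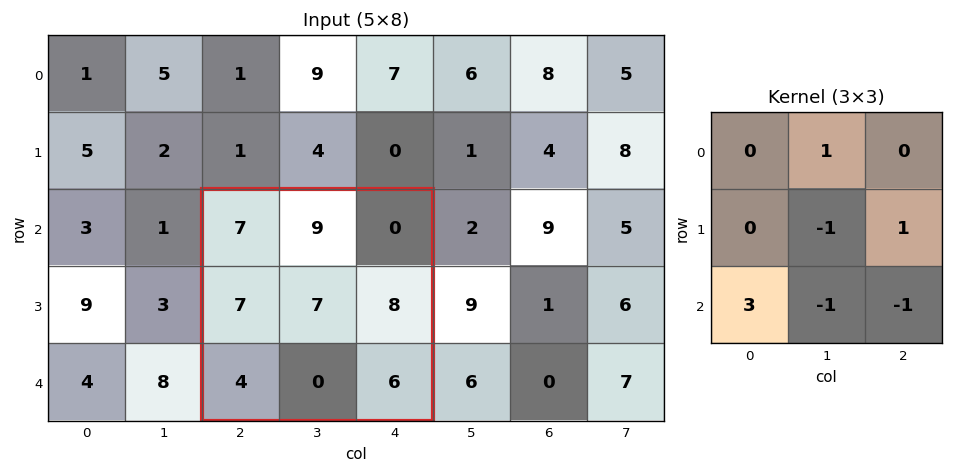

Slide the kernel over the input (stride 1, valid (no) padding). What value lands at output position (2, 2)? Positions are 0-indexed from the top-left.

The receptive field on the input at this output position is [7 9 0 / 7 7 8 / 4 0 6]. Elementwise product with the kernel and sum: 9·1 + 7·-1 + 8·1 + 4·3 + 0·-1 + 6·-1.

16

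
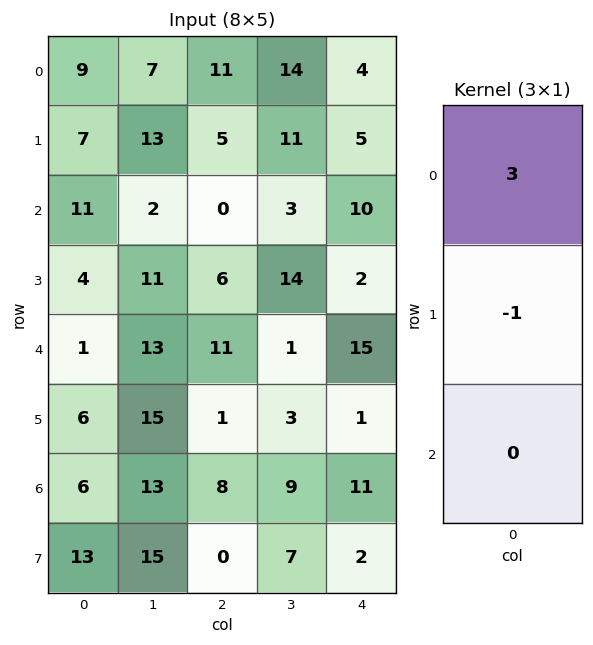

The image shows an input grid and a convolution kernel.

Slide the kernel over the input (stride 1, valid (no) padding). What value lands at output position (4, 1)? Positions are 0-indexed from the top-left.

24

The receptive field on the input at this output position is [13 / 15 / 13]. Elementwise product with the kernel and sum: 13·3 + 15·-1.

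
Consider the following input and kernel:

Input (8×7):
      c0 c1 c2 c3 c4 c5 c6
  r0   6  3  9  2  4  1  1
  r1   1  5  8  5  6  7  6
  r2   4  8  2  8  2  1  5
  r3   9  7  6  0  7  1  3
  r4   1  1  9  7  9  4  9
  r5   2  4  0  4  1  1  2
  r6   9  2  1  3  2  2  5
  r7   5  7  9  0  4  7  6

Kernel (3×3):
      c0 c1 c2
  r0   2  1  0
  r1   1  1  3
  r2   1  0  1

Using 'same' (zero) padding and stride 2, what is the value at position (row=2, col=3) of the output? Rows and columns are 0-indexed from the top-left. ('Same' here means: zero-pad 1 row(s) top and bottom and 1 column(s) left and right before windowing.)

19

The receptive field on the zero-padded input at this output position is [1 3 0 / 4 9 0 / 1 2 0]. Elementwise product with the kernel and sum: 1·2 + 3·1 + 4·1 + 9·1 + 0·3 + 1·1 + 0·1.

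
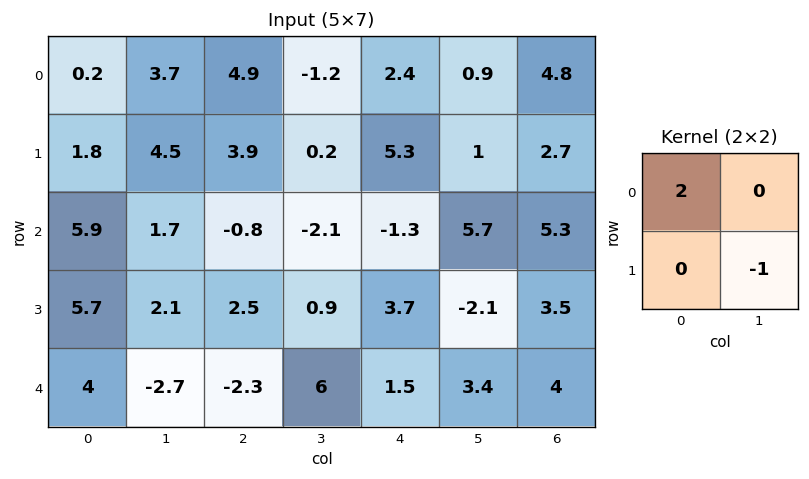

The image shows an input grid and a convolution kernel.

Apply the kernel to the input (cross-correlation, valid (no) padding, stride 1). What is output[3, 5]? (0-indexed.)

The receptive field on the input at this output position is [-2.1 3.5 / 3.4 4]. Elementwise product with the kernel and sum: -2.1·2 + 4·-1.

-8.2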